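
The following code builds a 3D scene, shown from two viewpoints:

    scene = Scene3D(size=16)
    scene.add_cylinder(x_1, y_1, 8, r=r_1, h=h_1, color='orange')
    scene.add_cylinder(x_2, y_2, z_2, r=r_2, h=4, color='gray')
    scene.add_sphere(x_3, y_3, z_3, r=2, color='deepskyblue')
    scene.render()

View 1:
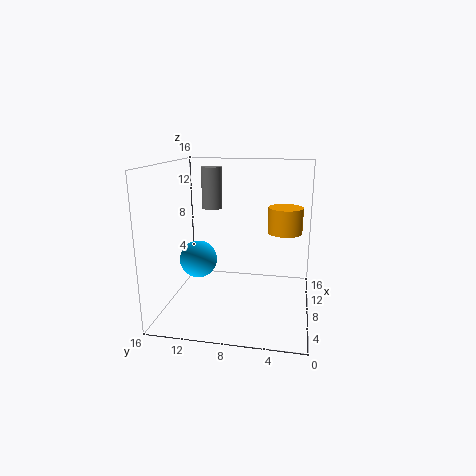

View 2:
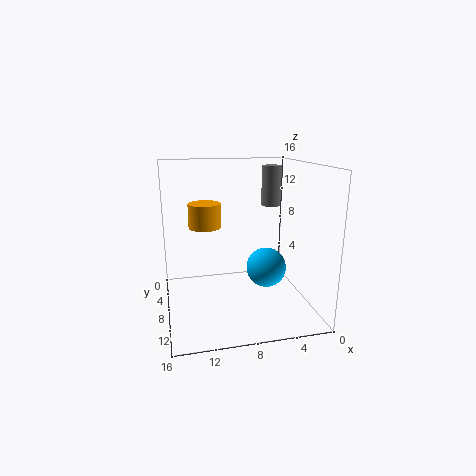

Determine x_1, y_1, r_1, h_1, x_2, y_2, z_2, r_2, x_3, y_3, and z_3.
x_1 = 11
y_1 = 3
r_1 = 2
h_1 = 3
x_2 = 5
y_2 = 10
z_2 = 12
r_2 = 1
x_3 = 6
y_3 = 12
z_3 = 6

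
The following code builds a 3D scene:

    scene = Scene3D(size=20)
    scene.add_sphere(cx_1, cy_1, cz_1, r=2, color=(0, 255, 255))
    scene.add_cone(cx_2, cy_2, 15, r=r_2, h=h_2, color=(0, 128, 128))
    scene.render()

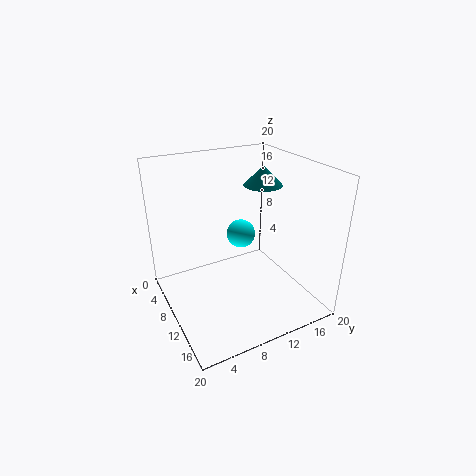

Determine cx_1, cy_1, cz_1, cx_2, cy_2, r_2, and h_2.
cx_1 = 9
cy_1 = 11
cz_1 = 10
cx_2 = 5
cy_2 = 17
r_2 = 3
h_2 = 3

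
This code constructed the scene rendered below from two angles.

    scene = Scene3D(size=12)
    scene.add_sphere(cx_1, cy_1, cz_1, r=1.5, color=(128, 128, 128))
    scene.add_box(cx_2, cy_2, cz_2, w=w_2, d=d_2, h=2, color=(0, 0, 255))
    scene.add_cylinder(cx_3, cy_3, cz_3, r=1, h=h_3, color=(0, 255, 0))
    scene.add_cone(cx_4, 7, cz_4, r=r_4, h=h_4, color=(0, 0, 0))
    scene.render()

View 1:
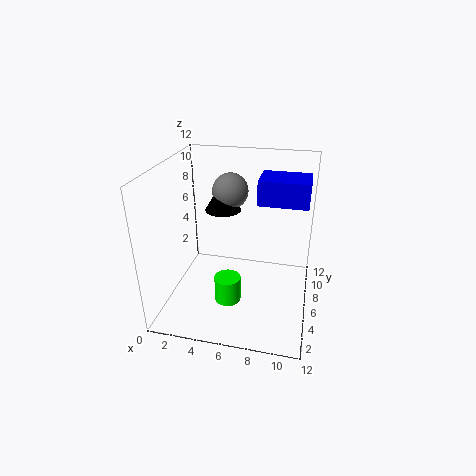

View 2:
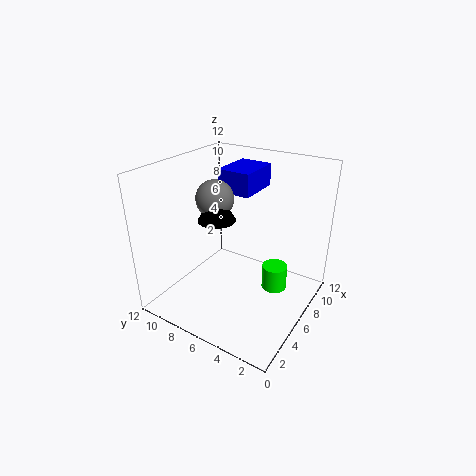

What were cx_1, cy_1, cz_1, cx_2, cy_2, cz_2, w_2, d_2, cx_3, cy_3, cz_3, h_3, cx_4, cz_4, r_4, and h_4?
cx_1 = 5
cy_1 = 7.5
cz_1 = 9.5
cx_2 = 7.5
cy_2 = 6
cz_2 = 9
w_2 = 4
d_2 = 3
cx_3 = 6
cy_3 = 2.5
cz_3 = 2.5
h_3 = 2
cx_4 = 4.5
cz_4 = 8
r_4 = 1.5
h_4 = 2.5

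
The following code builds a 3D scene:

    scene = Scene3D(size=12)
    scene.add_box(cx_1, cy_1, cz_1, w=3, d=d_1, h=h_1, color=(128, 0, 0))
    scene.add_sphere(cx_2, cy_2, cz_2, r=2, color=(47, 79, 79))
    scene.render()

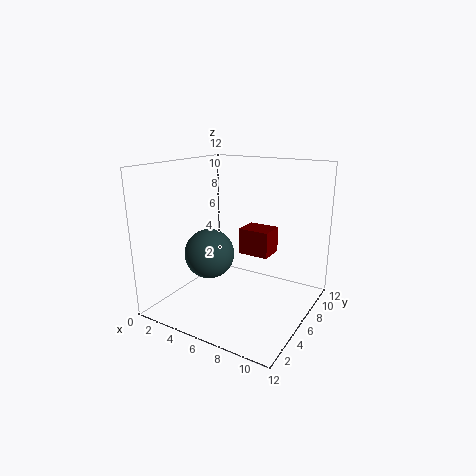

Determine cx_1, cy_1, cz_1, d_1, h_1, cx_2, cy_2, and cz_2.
cx_1 = 4, cy_1 = 9.5, cz_1 = 3, d_1 = 2.5, h_1 = 2.5, cx_2 = 4.5, cy_2 = 4, cz_2 = 5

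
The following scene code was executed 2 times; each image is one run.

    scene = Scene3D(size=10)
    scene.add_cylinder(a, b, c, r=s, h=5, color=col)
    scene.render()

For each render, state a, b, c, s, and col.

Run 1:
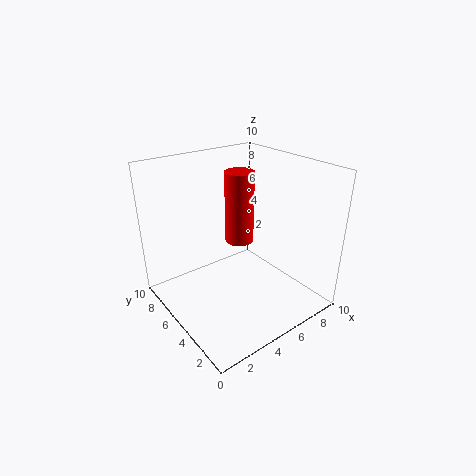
a = 5.5; b = 5.5; c = 4.5; s = 1; col = 'red'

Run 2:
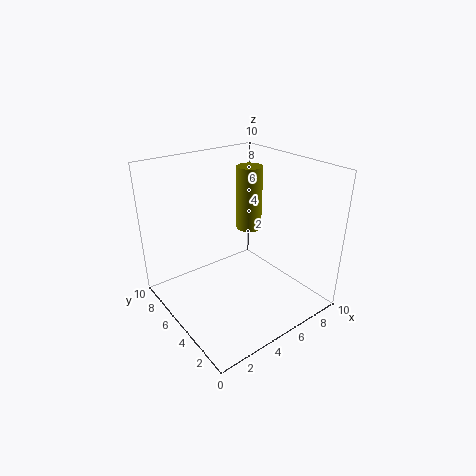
a = 8; b = 7.5; c = 4; s = 1; col = 'olive'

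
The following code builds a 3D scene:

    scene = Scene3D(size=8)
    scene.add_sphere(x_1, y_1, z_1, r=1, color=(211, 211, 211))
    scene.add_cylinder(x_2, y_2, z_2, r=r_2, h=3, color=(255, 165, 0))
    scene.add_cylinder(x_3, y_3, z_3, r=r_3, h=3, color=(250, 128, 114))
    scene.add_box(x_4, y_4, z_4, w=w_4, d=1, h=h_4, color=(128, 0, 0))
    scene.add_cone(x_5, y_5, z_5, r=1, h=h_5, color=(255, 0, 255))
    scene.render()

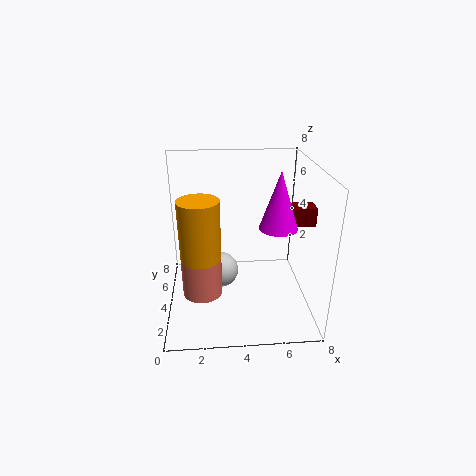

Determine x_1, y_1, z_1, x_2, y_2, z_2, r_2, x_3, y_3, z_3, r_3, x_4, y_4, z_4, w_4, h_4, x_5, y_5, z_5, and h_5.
x_1 = 3
y_1 = 4
z_1 = 2
x_2 = 2
y_2 = 2
z_2 = 4
r_2 = 1
x_3 = 2
y_3 = 2
z_3 = 2
r_3 = 1
x_4 = 6
y_4 = 3
z_4 = 5
w_4 = 2
h_4 = 1
x_5 = 6
y_5 = 3
z_5 = 5
h_5 = 3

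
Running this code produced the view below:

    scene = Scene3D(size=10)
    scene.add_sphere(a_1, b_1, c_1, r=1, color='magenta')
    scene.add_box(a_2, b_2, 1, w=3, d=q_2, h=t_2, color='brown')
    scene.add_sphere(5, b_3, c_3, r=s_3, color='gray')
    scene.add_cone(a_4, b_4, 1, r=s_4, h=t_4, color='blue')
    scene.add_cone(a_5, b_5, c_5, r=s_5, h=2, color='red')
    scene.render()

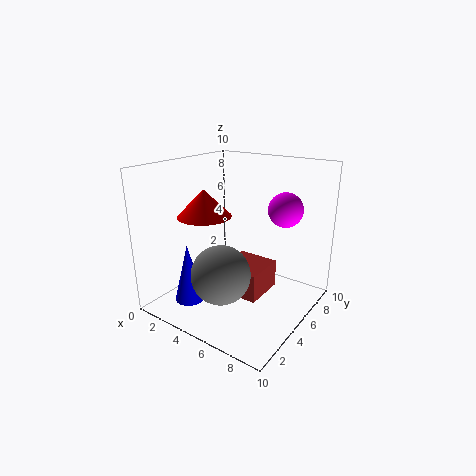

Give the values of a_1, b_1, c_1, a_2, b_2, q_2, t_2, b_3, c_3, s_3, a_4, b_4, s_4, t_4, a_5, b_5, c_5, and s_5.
a_1 = 9, b_1 = 4, c_1 = 8, a_2 = 4, b_2 = 4, q_2 = 3, t_2 = 2, b_3 = 3, c_3 = 3, s_3 = 2, a_4 = 3, b_4 = 2, s_4 = 1, t_4 = 4, a_5 = 2, b_5 = 5, c_5 = 6, s_5 = 2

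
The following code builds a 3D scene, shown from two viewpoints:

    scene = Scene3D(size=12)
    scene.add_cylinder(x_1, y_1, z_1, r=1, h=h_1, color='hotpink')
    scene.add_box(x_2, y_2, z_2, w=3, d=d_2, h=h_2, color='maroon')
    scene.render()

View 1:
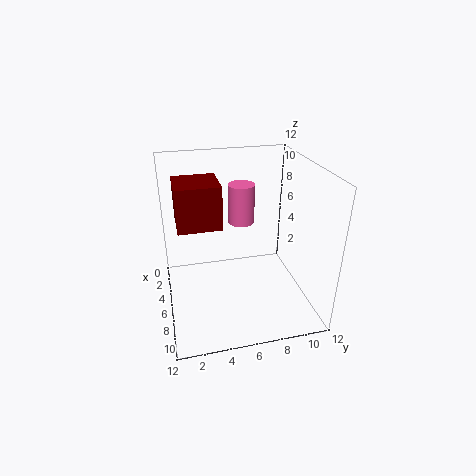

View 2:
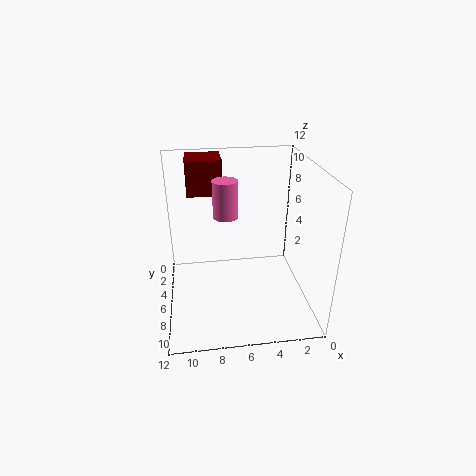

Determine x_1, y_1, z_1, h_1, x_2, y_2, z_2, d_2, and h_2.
x_1 = 7; y_1 = 6; z_1 = 8; h_1 = 3; x_2 = 7; y_2 = 1; z_2 = 9; d_2 = 3; h_2 = 3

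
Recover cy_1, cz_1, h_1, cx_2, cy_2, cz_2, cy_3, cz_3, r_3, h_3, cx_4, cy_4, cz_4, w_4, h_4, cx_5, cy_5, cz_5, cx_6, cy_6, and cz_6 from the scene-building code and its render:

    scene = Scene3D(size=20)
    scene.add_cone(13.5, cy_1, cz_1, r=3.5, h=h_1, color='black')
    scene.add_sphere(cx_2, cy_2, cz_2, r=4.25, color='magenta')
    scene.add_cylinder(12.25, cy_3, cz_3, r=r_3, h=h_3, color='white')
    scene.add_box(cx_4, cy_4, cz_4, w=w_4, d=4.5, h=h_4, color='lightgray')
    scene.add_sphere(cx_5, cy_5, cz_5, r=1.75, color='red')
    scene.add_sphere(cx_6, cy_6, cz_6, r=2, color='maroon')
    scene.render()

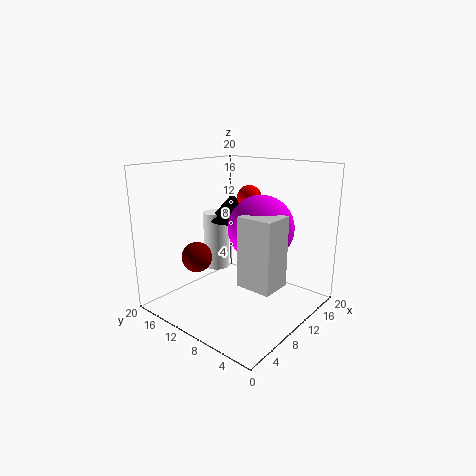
cy_1 = 14
cz_1 = 11.25
h_1 = 4
cx_2 = 9.75
cy_2 = 6
cz_2 = 12.25
cy_3 = 16.25
cz_3 = 3.5
r_3 = 2
h_3 = 8.75
cx_4 = 5
cy_4 = 1.5
cz_4 = 6
w_4 = 4
h_4 = 8.75
cx_5 = 13.75
cy_5 = 11
cz_5 = 15
cx_6 = 4.5
cy_6 = 12.5
cz_6 = 8.25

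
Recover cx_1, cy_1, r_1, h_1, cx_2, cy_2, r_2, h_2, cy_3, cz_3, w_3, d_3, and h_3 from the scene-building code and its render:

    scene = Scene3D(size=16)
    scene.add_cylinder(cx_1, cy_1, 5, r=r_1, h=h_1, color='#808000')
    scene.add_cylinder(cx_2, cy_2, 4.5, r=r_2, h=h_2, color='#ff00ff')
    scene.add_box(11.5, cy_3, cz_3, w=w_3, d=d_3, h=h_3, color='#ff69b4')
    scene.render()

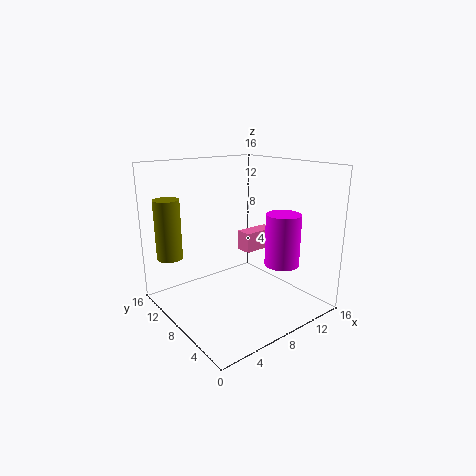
cx_1 = 2.5
cy_1 = 14
r_1 = 1.5
h_1 = 7
cx_2 = 12.5
cy_2 = 5.5
r_2 = 2
h_2 = 6
cy_3 = 10.5
cz_3 = 4.5
w_3 = 4.5
d_3 = 2
h_3 = 2.5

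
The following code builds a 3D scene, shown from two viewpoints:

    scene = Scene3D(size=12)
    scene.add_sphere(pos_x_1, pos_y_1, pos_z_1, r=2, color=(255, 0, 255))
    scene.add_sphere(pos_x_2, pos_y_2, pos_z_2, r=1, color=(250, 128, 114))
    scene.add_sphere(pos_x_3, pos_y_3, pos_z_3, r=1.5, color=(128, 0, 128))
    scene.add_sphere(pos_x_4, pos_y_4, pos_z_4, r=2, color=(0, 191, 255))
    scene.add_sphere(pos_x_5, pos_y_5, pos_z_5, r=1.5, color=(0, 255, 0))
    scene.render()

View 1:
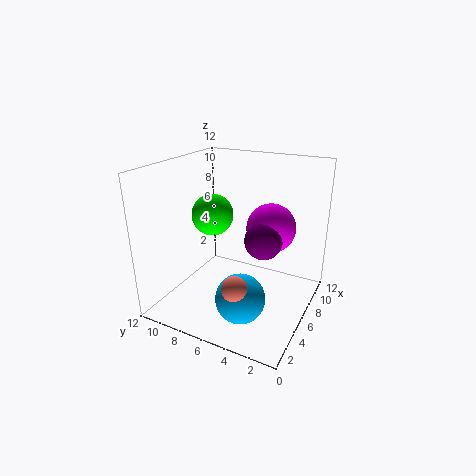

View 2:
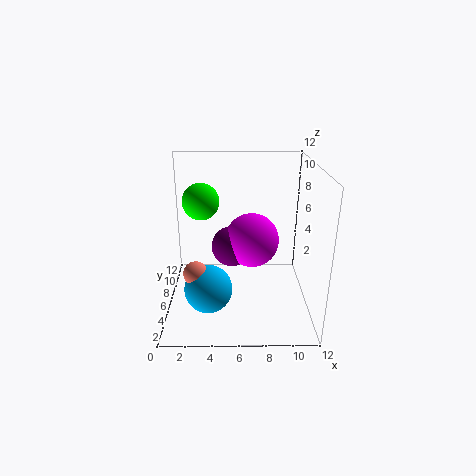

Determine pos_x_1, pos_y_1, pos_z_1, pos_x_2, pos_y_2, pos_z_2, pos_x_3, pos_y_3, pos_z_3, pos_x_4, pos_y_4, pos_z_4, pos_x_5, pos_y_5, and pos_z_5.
pos_x_1 = 7; pos_y_1 = 3.5; pos_z_1 = 7; pos_x_2 = 2.5; pos_y_2 = 4.5; pos_z_2 = 3.5; pos_x_3 = 5.5; pos_y_3 = 3.5; pos_z_3 = 6.5; pos_x_4 = 3.5; pos_y_4 = 4.5; pos_z_4 = 2; pos_x_5 = 3; pos_y_5 = 6.5; pos_z_5 = 9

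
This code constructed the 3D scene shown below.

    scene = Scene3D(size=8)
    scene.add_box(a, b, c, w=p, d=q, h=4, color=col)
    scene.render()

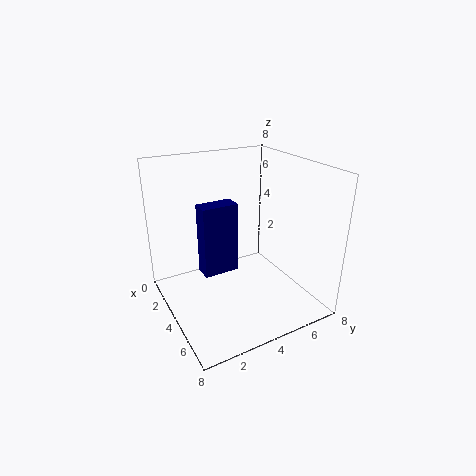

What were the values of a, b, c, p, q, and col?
a = 3
b = 2
c = 2
p = 1
q = 2
col = 'navy'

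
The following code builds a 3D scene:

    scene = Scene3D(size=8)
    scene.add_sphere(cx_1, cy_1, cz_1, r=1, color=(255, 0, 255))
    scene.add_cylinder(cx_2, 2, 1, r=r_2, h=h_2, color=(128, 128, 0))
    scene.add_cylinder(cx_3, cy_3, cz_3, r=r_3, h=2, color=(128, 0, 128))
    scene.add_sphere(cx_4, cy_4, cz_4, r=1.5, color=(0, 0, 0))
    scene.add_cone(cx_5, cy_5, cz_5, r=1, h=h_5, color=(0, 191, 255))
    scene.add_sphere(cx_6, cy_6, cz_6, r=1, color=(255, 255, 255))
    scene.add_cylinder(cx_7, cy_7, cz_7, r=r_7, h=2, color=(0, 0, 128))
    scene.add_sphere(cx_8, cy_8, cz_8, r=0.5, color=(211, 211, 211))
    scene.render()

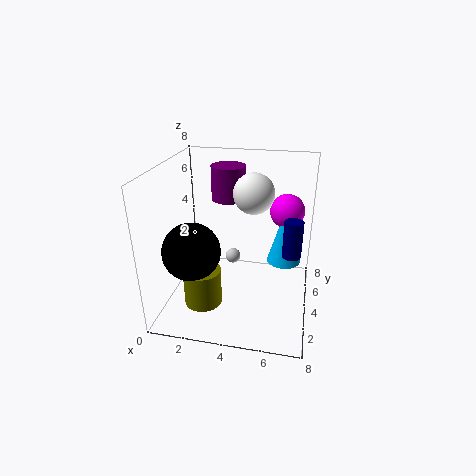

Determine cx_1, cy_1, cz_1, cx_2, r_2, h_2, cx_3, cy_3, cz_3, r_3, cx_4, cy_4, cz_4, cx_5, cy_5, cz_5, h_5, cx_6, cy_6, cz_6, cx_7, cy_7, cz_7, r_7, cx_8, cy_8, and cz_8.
cx_1 = 6.5
cy_1 = 6
cz_1 = 5
cx_2 = 2.5
r_2 = 1
h_2 = 2
cx_3 = 3
cy_3 = 6
cz_3 = 5.5
r_3 = 1
cx_4 = 2
cy_4 = 2
cz_4 = 4
cx_5 = 6.5
cy_5 = 5.5
cz_5 = 2
h_5 = 3.5
cx_6 = 5
cy_6 = 3
cz_6 = 7
cx_7 = 7
cy_7 = 3.5
cz_7 = 3.5
r_7 = 0.5
cx_8 = 3
cy_8 = 7
cz_8 = 1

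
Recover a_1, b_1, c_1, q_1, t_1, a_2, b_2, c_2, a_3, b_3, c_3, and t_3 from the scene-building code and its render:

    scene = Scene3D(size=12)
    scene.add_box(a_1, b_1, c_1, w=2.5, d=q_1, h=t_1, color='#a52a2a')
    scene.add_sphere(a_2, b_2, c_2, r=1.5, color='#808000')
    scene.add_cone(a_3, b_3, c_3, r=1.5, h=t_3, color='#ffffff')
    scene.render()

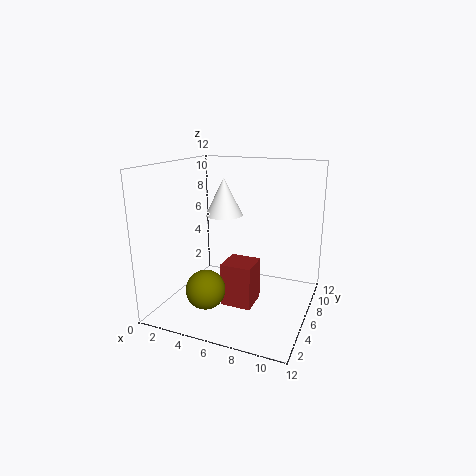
a_1 = 5.5
b_1 = 3.5
c_1 = 1
q_1 = 2.5
t_1 = 3.5
a_2 = 5
b_2 = 2
c_2 = 3
a_3 = 5
b_3 = 5.5
c_3 = 8
t_3 = 3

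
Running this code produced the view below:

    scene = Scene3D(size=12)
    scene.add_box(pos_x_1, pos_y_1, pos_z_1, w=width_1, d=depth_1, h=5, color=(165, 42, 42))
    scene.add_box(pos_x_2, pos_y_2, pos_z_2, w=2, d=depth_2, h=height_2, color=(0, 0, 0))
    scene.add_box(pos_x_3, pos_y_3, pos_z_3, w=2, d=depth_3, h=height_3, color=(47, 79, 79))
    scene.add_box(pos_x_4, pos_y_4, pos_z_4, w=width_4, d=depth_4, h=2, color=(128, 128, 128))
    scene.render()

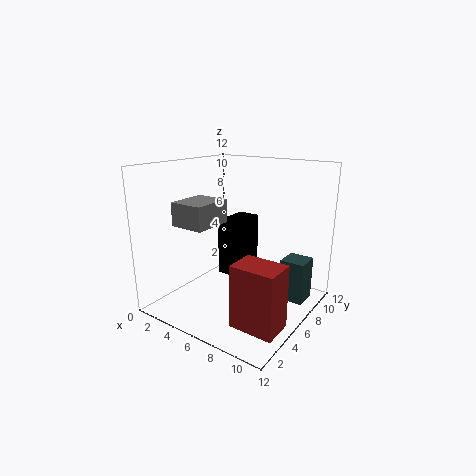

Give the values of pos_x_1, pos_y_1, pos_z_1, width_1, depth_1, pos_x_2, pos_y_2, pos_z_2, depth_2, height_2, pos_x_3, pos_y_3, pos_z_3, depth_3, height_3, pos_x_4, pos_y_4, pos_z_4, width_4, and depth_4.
pos_x_1 = 8; pos_y_1 = 2; pos_z_1 = 0.5; width_1 = 3.5; depth_1 = 2.5; pos_x_2 = 3.5; pos_y_2 = 6.5; pos_z_2 = 2; depth_2 = 3.5; height_2 = 5; pos_x_3 = 9.5; pos_y_3 = 7; pos_z_3 = 1; depth_3 = 2; height_3 = 3.5; pos_x_4 = 1.5; pos_y_4 = 3; pos_z_4 = 7; width_4 = 3; depth_4 = 3.5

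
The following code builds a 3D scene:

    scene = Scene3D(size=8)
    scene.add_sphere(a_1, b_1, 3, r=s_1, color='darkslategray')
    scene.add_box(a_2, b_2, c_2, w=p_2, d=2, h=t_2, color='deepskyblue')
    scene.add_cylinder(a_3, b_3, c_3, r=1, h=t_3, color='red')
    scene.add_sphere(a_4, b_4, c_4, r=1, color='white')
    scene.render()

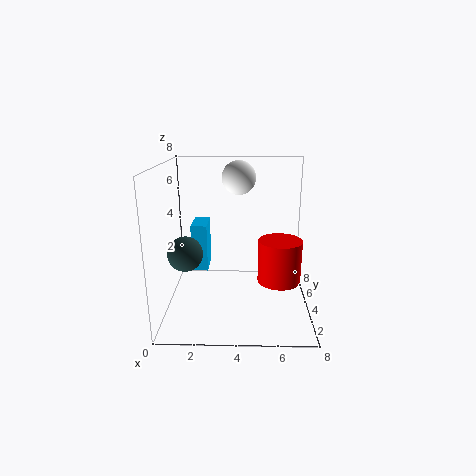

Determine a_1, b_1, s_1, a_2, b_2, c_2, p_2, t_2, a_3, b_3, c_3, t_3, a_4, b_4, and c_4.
a_1 = 1
b_1 = 4
s_1 = 1
a_2 = 1
b_2 = 6
c_2 = 1
p_2 = 1
t_2 = 3
a_3 = 6
b_3 = 1
c_3 = 3
t_3 = 2
a_4 = 4
b_4 = 6
c_4 = 7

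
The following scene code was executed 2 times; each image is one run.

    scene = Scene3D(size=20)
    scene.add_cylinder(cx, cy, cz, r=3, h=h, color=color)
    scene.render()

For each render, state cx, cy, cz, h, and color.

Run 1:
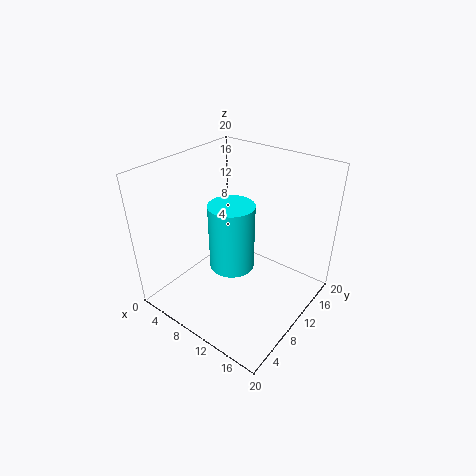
cx = 10.5
cy = 8
cz = 7
h = 9
color = 'cyan'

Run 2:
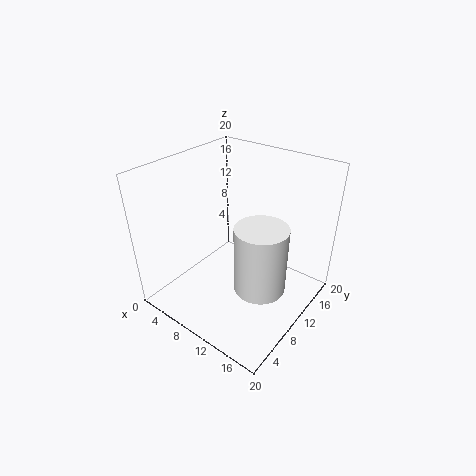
cx = 17
cy = 5
cz = 8.5
h = 8
color = 'white'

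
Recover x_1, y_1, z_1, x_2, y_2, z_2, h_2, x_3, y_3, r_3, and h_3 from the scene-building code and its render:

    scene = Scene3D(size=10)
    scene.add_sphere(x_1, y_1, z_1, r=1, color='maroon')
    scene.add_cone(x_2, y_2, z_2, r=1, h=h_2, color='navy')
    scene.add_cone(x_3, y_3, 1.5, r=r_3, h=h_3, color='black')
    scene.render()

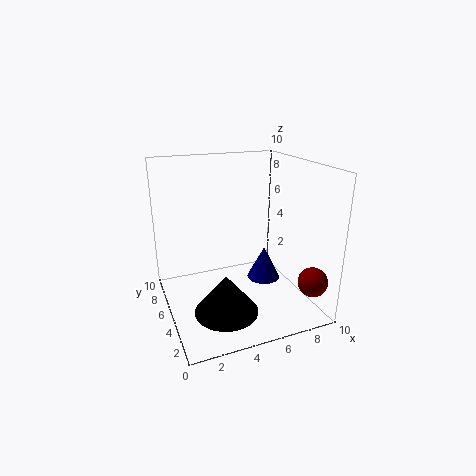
x_1 = 9, y_1 = 1.5, z_1 = 2.5, x_2 = 5.5, y_2 = 2, z_2 = 3.5, h_2 = 2, x_3 = 3, y_3 = 2, r_3 = 2, h_3 = 2.5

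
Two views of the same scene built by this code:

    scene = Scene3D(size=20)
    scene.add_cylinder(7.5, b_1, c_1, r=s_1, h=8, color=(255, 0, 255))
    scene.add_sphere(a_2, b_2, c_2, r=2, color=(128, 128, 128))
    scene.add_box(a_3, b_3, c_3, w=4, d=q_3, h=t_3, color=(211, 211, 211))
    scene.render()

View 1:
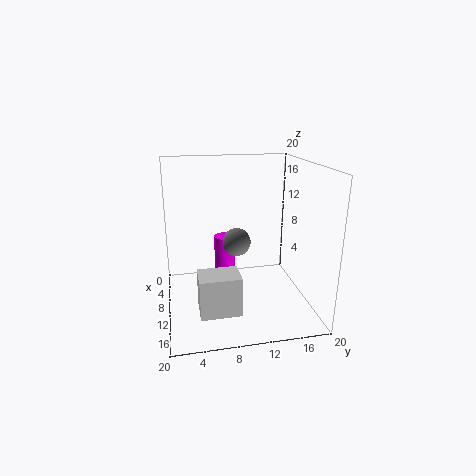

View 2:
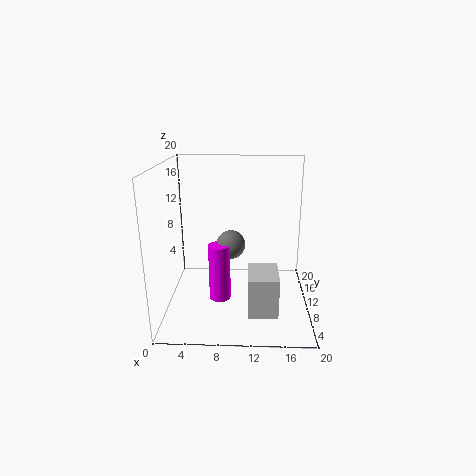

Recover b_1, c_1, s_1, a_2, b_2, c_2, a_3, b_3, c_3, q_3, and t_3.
b_1 = 8.5
c_1 = 1.5
s_1 = 1.5
a_2 = 9
b_2 = 10
c_2 = 9
a_3 = 11.5
b_3 = 4
c_3 = 1
q_3 = 5.5
t_3 = 5.5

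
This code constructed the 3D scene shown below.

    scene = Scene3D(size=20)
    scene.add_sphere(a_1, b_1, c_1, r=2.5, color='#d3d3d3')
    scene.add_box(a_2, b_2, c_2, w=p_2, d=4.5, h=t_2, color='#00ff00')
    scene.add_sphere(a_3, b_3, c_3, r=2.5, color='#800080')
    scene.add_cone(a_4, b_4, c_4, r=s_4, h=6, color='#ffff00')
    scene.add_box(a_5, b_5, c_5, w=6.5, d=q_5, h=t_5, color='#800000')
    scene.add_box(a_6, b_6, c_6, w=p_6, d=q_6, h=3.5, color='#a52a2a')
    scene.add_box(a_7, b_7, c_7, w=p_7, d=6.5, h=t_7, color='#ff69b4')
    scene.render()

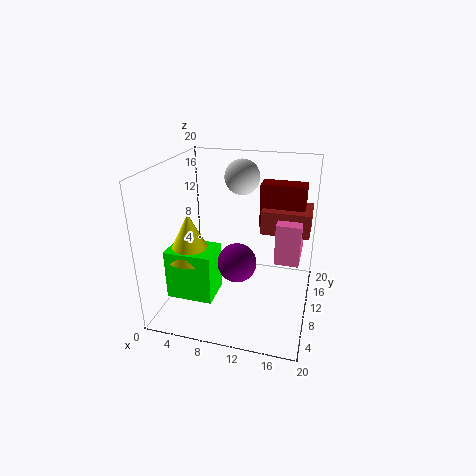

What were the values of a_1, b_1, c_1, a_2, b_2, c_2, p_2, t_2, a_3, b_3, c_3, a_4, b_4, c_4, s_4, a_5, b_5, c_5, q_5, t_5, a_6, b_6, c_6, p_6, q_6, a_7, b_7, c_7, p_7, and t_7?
a_1 = 9.5; b_1 = 14; c_1 = 17.5; a_2 = 2.5; b_2 = 2.5; c_2 = 4; p_2 = 6; t_2 = 6.5; a_3 = 11; b_3 = 6; c_3 = 8.5; a_4 = 5; b_4 = 5; c_4 = 9; s_4 = 3; a_5 = 12; b_5 = 14.5; c_5 = 10; q_5 = 3; t_5 = 6.5; a_6 = 12.5; b_6 = 13; c_6 = 9.5; p_6 = 7; q_6 = 5.5; a_7 = 15; b_7 = 11; c_7 = 6; p_7 = 3.5; t_7 = 6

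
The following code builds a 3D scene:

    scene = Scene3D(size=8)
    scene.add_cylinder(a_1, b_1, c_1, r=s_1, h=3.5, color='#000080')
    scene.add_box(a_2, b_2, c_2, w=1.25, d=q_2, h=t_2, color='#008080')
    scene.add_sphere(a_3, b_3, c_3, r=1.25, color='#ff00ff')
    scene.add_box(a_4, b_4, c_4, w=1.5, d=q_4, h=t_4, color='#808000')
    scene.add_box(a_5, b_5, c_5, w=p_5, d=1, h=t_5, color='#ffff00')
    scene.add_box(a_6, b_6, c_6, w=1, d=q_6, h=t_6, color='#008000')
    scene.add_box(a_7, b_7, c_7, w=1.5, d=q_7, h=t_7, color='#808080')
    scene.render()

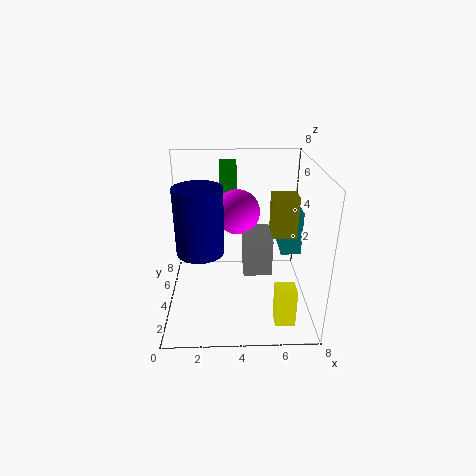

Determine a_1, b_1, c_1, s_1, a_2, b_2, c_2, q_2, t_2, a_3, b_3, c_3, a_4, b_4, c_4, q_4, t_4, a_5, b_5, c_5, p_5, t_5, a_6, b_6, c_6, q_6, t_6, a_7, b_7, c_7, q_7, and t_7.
a_1 = 2; b_1 = 3; c_1 = 3.75; s_1 = 1.25; a_2 = 6.75; b_2 = 5.5; c_2 = 2; q_2 = 2.25; t_2 = 2.75; a_3 = 4; b_3 = 4.75; c_3 = 5.25; a_4 = 6; b_4 = 4.75; c_4 = 3.5; q_4 = 1.25; t_4 = 2.5; a_5 = 5.75; b_5 = 0.5; c_5 = 0.75; p_5 = 1; t_5 = 2; a_6 = 3; b_6 = 5.5; c_6 = 6; q_6 = 2.25; t_6 = 1.5; a_7 = 4.25; b_7 = 2.5; c_7 = 2.5; q_7 = 2.25; t_7 = 2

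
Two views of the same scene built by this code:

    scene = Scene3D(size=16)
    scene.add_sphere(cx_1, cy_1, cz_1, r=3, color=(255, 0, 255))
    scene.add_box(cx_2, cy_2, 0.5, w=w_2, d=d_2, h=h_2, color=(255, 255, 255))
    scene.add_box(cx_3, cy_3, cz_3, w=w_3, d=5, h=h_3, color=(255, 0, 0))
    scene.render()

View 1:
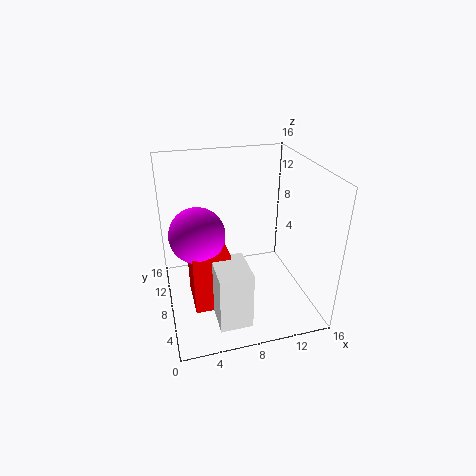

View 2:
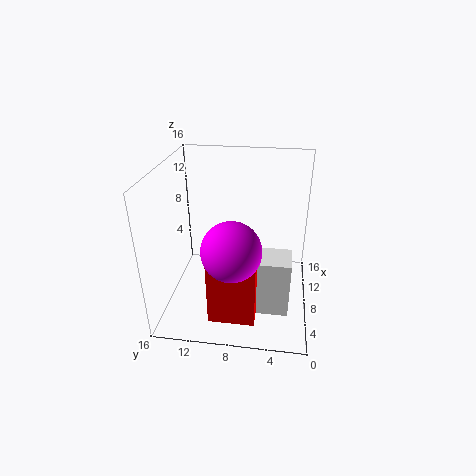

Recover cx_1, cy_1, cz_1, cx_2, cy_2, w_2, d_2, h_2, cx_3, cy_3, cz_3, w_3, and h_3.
cx_1 = 3.5; cy_1 = 8; cz_1 = 9; cx_2 = 4.5; cy_2 = 2; w_2 = 3.5; d_2 = 4.5; h_2 = 6.5; cx_3 = 2.5; cy_3 = 5.5; cz_3 = 0.5; w_3 = 4; h_3 = 7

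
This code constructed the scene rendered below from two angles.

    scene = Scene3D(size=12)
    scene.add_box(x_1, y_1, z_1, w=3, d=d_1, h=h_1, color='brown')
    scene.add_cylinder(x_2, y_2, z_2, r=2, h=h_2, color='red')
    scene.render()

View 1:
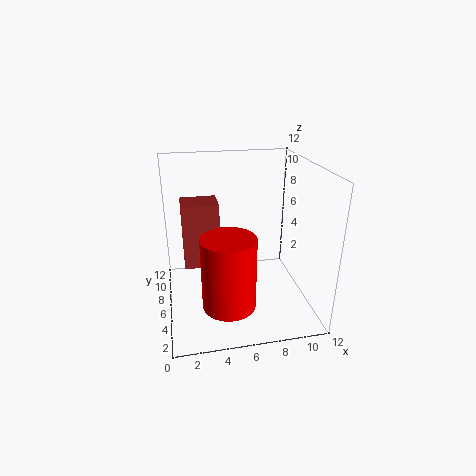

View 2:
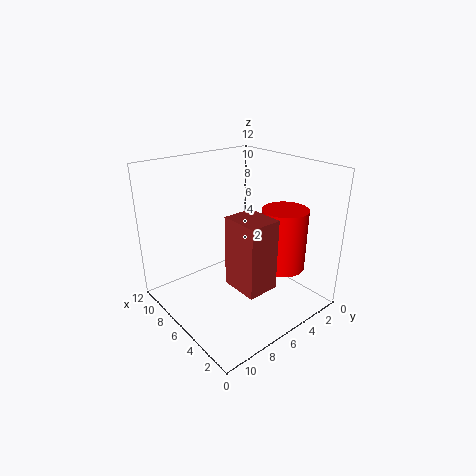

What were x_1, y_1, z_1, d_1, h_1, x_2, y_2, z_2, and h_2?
x_1 = 1.5
y_1 = 6
z_1 = 3.5
d_1 = 2.5
h_1 = 5.5
x_2 = 4.5
y_2 = 2
z_2 = 2.5
h_2 = 5.5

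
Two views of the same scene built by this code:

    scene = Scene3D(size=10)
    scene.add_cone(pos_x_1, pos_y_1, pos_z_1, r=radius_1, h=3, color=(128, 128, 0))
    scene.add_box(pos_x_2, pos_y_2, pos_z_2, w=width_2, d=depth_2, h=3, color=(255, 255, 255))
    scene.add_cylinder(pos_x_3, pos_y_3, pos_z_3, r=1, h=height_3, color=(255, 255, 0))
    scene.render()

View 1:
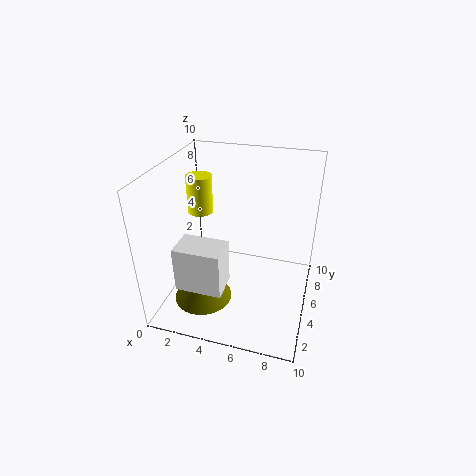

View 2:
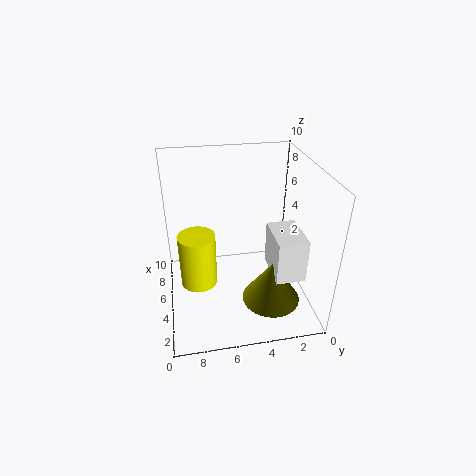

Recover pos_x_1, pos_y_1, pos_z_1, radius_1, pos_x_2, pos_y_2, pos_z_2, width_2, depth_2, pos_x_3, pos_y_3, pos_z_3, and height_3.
pos_x_1 = 3; pos_y_1 = 3; pos_z_1 = 1; radius_1 = 2; pos_x_2 = 2; pos_y_2 = 1; pos_z_2 = 3; width_2 = 3; depth_2 = 2; pos_x_3 = 1; pos_y_3 = 8; pos_z_3 = 5; height_3 = 3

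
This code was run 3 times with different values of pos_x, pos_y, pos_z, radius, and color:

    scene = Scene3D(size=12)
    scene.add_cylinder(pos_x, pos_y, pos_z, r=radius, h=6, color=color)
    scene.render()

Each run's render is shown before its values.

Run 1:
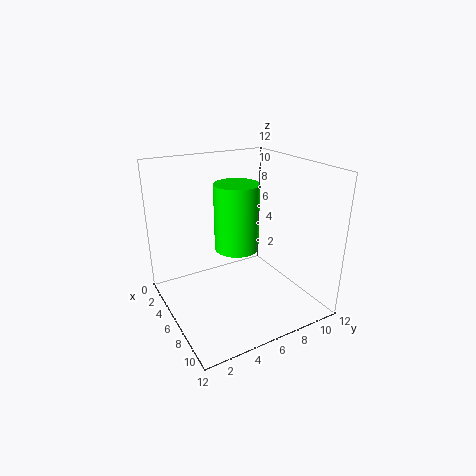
pos_x = 4; pos_y = 7; pos_z = 4; radius = 2; color = 'lime'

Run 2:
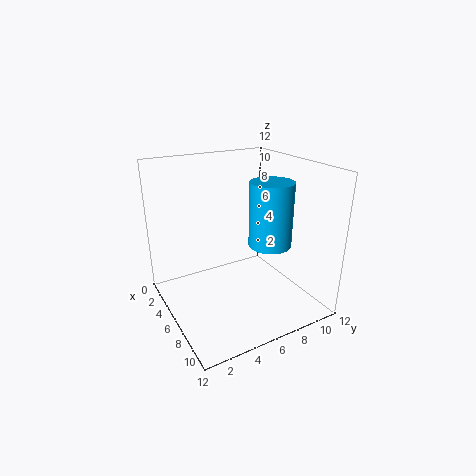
pos_x = 5; pos_y = 10; pos_z = 4; radius = 2; color = 'deepskyblue'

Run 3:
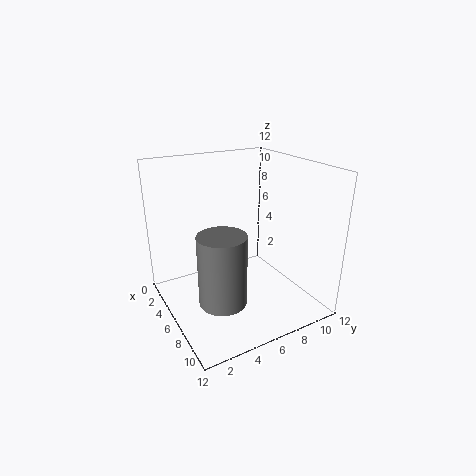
pos_x = 7; pos_y = 4; pos_z = 1; radius = 2; color = 'gray'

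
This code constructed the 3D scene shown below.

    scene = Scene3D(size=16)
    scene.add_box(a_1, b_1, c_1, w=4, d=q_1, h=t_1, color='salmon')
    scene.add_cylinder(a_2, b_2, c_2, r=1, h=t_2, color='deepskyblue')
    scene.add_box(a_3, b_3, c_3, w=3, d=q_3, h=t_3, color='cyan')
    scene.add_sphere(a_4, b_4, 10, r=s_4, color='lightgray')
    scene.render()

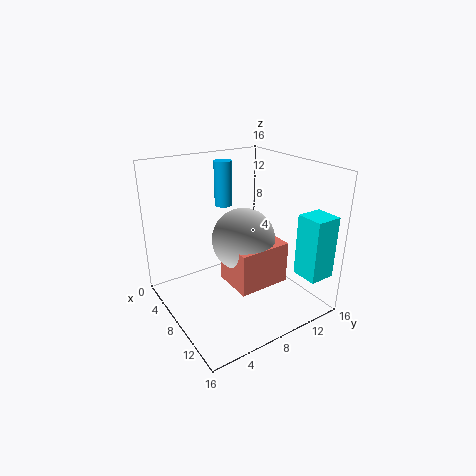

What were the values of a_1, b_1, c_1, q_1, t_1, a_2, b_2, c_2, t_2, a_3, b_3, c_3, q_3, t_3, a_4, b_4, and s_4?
a_1 = 11
b_1 = 4
c_1 = 6
q_1 = 5
t_1 = 4
a_2 = 5
b_2 = 8
c_2 = 11
t_2 = 5
a_3 = 12
b_3 = 13
c_3 = 4
q_3 = 3
t_3 = 7
a_4 = 12
b_4 = 6
s_4 = 3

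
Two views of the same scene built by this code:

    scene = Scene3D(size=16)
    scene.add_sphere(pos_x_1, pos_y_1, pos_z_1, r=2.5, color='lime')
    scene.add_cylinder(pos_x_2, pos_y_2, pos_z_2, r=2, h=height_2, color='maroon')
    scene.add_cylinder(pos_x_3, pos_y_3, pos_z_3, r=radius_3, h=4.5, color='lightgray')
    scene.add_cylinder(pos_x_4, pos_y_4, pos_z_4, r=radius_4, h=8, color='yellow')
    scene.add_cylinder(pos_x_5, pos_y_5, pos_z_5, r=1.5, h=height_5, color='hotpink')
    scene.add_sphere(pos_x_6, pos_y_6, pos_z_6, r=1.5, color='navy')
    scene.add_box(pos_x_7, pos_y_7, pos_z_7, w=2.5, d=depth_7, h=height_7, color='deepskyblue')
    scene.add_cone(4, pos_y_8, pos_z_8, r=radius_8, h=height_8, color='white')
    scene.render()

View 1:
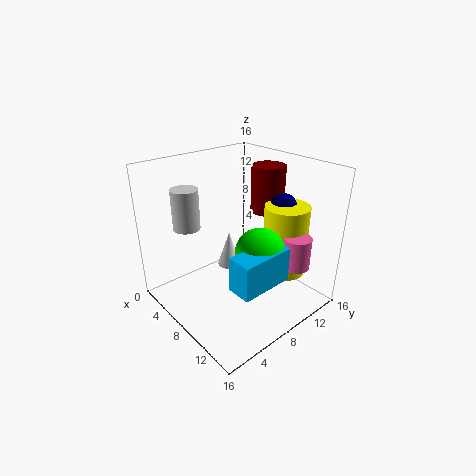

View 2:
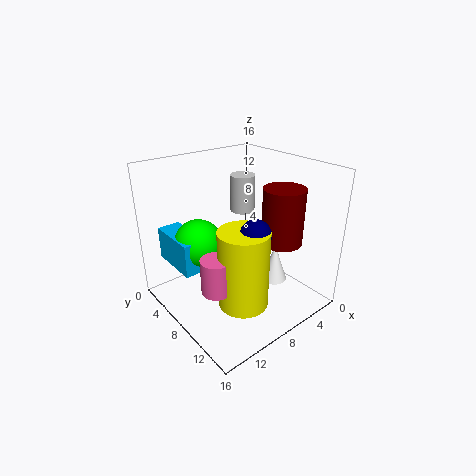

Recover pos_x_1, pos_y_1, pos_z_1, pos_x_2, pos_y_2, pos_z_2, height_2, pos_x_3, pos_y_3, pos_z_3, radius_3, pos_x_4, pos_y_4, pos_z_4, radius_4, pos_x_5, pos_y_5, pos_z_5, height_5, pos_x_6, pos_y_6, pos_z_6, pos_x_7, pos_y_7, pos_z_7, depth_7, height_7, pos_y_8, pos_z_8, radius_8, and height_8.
pos_x_1 = 12.5, pos_y_1 = 7, pos_z_1 = 8.5, pos_x_2 = 7, pos_y_2 = 13.5, pos_z_2 = 9.5, height_2 = 5.5, pos_x_3 = 4, pos_y_3 = 4, pos_z_3 = 9, radius_3 = 1.5, pos_x_4 = 11, pos_y_4 = 12.5, pos_z_4 = 3.5, radius_4 = 2.5, pos_x_5 = 13.5, pos_y_5 = 11.5, pos_z_5 = 5.5, height_5 = 3.5, pos_x_6 = 10, pos_y_6 = 13, pos_z_6 = 11, pos_x_7 = 12.5, pos_y_7 = 3, pos_z_7 = 6, depth_7 = 5.5, height_7 = 3.5, pos_y_8 = 10, pos_z_8 = 2, radius_8 = 1.5, height_8 = 4.5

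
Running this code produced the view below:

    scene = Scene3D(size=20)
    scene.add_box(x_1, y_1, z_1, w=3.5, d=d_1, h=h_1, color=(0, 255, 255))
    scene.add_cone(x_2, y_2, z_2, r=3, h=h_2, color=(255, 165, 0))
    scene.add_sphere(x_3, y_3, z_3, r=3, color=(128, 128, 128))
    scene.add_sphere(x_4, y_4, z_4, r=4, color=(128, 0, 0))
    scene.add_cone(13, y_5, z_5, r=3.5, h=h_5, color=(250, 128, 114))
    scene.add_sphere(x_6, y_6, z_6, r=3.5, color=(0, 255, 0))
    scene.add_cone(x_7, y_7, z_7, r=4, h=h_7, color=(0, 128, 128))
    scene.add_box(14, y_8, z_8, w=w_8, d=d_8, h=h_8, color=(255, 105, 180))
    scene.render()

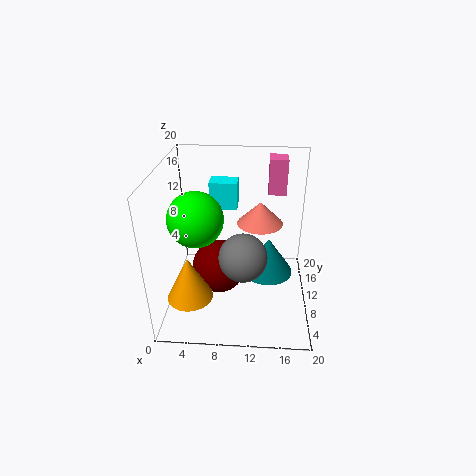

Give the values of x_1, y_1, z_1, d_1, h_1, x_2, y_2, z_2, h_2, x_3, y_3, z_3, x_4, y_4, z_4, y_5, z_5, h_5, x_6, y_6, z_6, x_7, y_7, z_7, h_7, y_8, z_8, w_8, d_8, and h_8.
x_1 = 6.5
y_1 = 8.5
z_1 = 15
d_1 = 2.5
h_1 = 3.5
x_2 = 4
y_2 = 4.5
z_2 = 4
h_2 = 6
x_3 = 11
y_3 = 4.5
z_3 = 10.5
x_4 = 7
y_4 = 11.5
z_4 = 4
y_5 = 15.5
z_5 = 9.5
h_5 = 3.5
x_6 = 5
y_6 = 6.5
z_6 = 14.5
x_7 = 14.5
y_7 = 15
z_7 = 1
h_7 = 6
y_8 = 13.5
z_8 = 15
w_8 = 2.5
d_8 = 3
h_8 = 5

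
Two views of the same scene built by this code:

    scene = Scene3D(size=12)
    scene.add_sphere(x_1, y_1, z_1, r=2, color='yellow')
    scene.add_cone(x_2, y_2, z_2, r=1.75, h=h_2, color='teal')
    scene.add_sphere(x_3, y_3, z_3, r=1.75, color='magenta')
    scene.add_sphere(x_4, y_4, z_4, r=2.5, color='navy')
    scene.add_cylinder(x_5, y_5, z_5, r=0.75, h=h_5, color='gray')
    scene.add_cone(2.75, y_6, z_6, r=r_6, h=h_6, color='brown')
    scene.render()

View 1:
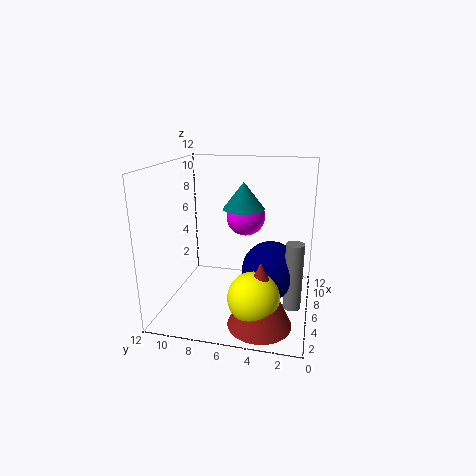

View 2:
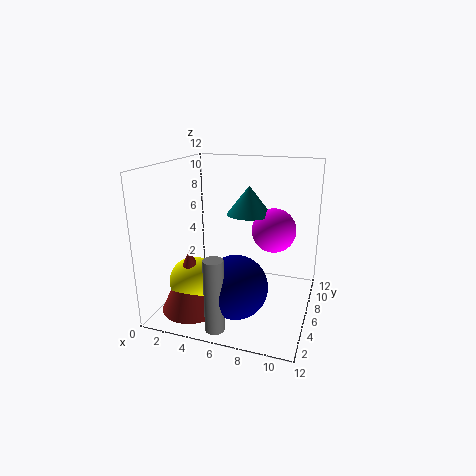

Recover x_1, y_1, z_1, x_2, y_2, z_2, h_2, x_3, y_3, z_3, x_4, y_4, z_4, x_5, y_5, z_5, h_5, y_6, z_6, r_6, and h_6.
x_1 = 2.75; y_1 = 4; z_1 = 2.5; x_2 = 7; y_2 = 5.75; z_2 = 8.25; h_2 = 2.25; x_3 = 9; y_3 = 6; z_3 = 7; x_4 = 6.75; y_4 = 3.25; z_4 = 3; x_5 = 5.75; y_5 = 1.25; z_5 = 0.25; h_5 = 5.75; y_6 = 3.5; z_6 = 0.25; r_6 = 2.5; h_6 = 5.25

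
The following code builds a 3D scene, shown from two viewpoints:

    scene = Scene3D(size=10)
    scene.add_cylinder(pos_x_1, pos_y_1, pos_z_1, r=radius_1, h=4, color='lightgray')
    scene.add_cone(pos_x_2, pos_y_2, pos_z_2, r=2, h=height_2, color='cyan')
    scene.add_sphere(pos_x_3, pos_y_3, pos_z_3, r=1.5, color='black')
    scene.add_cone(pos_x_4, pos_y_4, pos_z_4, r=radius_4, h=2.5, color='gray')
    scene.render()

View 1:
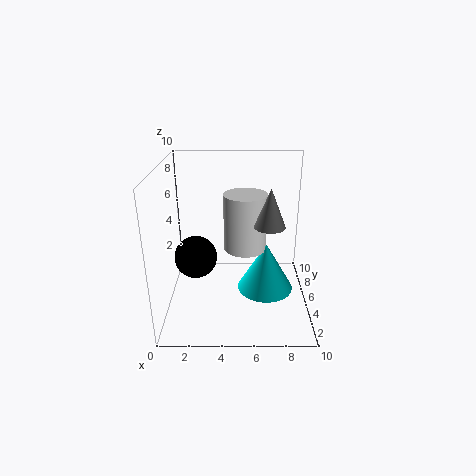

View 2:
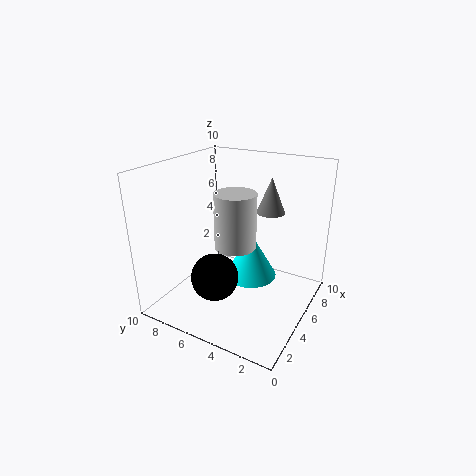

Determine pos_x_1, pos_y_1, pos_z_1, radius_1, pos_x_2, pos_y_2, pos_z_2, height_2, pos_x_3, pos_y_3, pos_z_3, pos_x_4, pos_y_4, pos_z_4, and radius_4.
pos_x_1 = 5.5; pos_y_1 = 5.5; pos_z_1 = 4; radius_1 = 1.5; pos_x_2 = 7; pos_y_2 = 5; pos_z_2 = 1; height_2 = 3.5; pos_x_3 = 2; pos_y_3 = 5; pos_z_3 = 3.5; pos_x_4 = 7; pos_y_4 = 3.5; pos_z_4 = 6.5; radius_4 = 1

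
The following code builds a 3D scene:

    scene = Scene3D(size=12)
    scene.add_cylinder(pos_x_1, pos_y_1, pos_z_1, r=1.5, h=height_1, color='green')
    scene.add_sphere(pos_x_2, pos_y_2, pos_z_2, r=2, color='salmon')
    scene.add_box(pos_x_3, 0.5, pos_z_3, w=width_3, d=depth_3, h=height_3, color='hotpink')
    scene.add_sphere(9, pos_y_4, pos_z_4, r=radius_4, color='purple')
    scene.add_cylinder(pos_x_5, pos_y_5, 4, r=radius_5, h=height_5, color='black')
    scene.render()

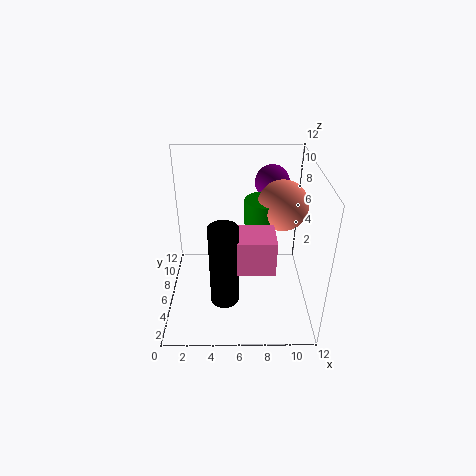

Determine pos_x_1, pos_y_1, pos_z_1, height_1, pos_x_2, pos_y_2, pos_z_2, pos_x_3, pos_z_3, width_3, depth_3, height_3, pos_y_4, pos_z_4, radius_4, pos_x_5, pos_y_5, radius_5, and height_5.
pos_x_1 = 8; pos_y_1 = 6; pos_z_1 = 7.5; height_1 = 2; pos_x_2 = 9.5; pos_y_2 = 6; pos_z_2 = 9; pos_x_3 = 5.5; pos_z_3 = 6.5; width_3 = 3; depth_3 = 2.5; height_3 = 2.5; pos_y_4 = 9.5; pos_z_4 = 9.5; radius_4 = 1.5; pos_x_5 = 5; pos_y_5 = 1; radius_5 = 1; height_5 = 6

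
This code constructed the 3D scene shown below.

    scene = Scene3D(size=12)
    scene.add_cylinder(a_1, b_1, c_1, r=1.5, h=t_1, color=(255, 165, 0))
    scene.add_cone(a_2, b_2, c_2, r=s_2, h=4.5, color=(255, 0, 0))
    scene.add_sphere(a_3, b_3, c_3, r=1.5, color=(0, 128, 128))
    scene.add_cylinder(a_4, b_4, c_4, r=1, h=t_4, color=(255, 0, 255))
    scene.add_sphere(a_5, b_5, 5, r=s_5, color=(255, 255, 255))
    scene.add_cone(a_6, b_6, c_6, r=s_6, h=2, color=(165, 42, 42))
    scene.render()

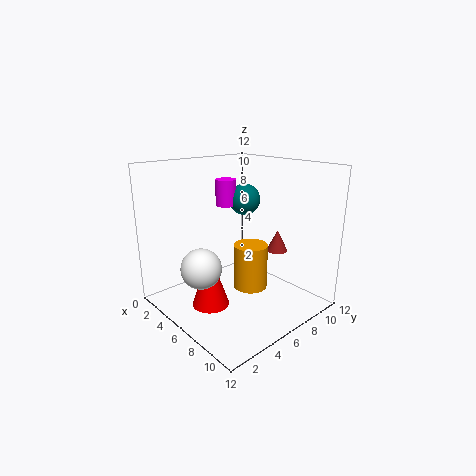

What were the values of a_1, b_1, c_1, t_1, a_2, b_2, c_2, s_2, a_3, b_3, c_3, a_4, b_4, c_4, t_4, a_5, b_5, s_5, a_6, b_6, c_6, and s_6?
a_1 = 6, b_1 = 7.5, c_1 = 1, t_1 = 4, a_2 = 6, b_2 = 3, c_2 = 1, s_2 = 1.5, a_3 = 2.5, b_3 = 10, c_3 = 8, a_4 = 1.5, b_4 = 8.5, c_4 = 7.5, t_4 = 2.5, a_5 = 7, b_5 = 1.5, s_5 = 1.5, a_6 = 6, b_6 = 11, c_6 = 3.5, s_6 = 1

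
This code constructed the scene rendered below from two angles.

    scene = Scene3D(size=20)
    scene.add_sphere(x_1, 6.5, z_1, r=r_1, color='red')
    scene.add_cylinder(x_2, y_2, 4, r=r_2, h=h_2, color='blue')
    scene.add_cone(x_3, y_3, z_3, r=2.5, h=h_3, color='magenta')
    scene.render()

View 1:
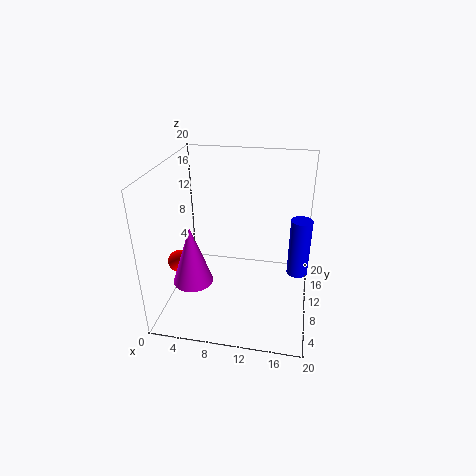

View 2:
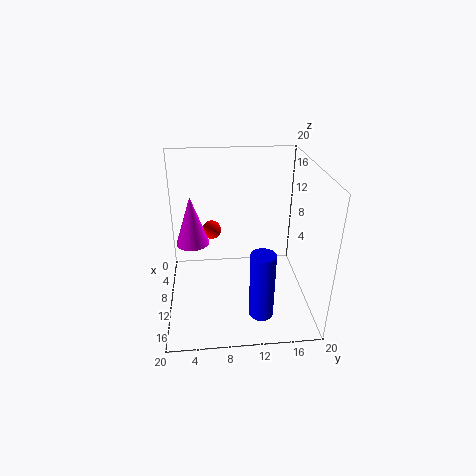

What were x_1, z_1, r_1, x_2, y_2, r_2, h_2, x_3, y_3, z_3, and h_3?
x_1 = 2.5; z_1 = 7.5; r_1 = 1.5; x_2 = 18.5; y_2 = 12; r_2 = 1.5; h_2 = 8.5; x_3 = 5.5; y_3 = 3.5; z_3 = 7; h_3 = 7.5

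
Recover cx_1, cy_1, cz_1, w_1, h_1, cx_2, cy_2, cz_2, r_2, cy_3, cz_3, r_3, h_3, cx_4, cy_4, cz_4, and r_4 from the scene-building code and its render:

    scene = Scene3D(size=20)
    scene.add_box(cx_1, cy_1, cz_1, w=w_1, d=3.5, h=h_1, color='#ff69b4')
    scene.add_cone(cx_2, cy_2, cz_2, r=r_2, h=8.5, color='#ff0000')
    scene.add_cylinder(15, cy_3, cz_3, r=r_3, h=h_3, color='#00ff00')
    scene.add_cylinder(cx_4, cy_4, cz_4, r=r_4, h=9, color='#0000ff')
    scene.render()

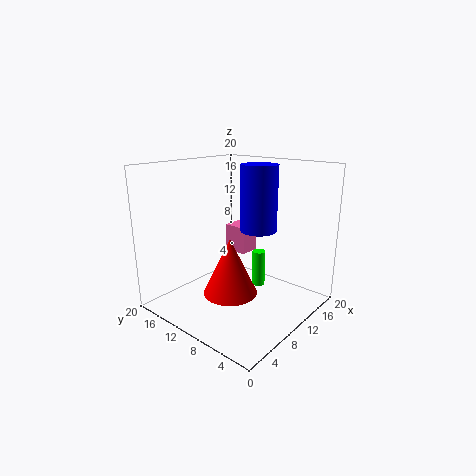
cx_1 = 12.5
cy_1 = 11
cz_1 = 6.5
w_1 = 3
h_1 = 4
cx_2 = 10
cy_2 = 11.5
cz_2 = 1
r_2 = 4
cy_3 = 10
cz_3 = 1
r_3 = 1
h_3 = 5.5
cx_4 = 12
cy_4 = 8
cz_4 = 11
r_4 = 2.5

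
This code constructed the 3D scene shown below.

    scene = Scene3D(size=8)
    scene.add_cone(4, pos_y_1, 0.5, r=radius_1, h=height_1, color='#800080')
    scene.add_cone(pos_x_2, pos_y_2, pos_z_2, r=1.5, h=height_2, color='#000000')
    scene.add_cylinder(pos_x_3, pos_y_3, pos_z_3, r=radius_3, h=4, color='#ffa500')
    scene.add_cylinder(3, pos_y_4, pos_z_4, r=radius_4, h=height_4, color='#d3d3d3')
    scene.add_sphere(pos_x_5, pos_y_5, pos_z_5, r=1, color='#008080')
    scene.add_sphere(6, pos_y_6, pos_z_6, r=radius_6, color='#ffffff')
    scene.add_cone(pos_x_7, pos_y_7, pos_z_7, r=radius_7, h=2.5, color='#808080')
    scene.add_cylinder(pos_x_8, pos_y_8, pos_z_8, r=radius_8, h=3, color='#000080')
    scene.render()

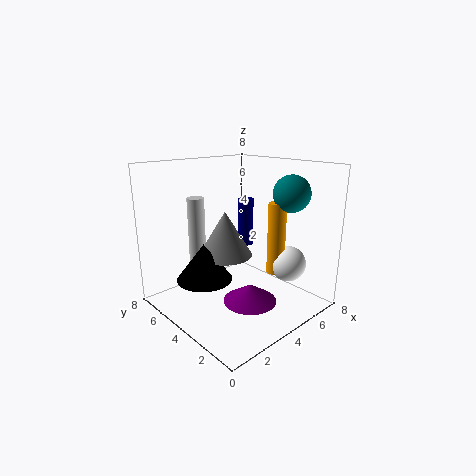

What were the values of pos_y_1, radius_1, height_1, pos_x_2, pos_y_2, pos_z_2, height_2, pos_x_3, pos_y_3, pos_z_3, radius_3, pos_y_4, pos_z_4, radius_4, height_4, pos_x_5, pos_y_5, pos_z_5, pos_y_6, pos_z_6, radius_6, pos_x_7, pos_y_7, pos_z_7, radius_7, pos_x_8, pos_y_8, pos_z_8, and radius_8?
pos_y_1 = 3, radius_1 = 1.5, height_1 = 1, pos_x_2 = 2, pos_y_2 = 4.5, pos_z_2 = 2, height_2 = 2, pos_x_3 = 5.5, pos_y_3 = 2.5, pos_z_3 = 2, radius_3 = 0.5, pos_y_4 = 6.5, pos_z_4 = 2, radius_4 = 0.5, height_4 = 4, pos_x_5 = 6, pos_y_5 = 2, pos_z_5 = 6.5, pos_y_6 = 2, pos_z_6 = 2.5, radius_6 = 1, pos_x_7 = 3.5, pos_y_7 = 4.5, pos_z_7 = 3, radius_7 = 1.5, pos_x_8 = 6.5, pos_y_8 = 6, pos_z_8 = 2.5, radius_8 = 0.5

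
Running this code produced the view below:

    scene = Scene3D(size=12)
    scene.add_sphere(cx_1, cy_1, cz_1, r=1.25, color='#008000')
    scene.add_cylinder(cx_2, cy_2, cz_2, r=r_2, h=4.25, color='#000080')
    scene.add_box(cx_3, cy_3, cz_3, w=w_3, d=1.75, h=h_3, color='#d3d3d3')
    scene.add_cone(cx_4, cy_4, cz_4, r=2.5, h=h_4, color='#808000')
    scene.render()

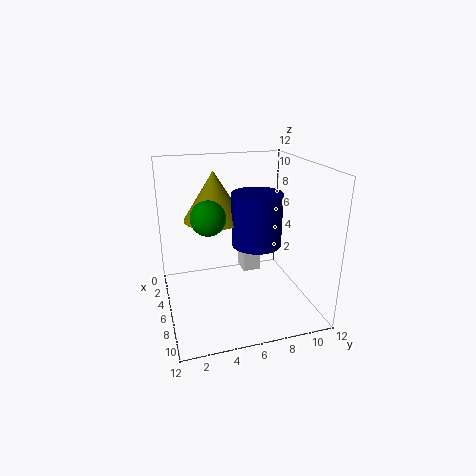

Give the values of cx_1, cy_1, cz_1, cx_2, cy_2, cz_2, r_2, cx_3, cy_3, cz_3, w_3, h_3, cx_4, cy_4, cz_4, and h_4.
cx_1 = 8.75
cy_1 = 3
cz_1 = 9
cx_2 = 7
cy_2 = 7.25
cz_2 = 5.75
r_2 = 2
cx_3 = 0.25
cy_3 = 7.75
cz_3 = 0.5
w_3 = 2
h_3 = 2.25
cx_4 = 5
cy_4 = 4.25
cz_4 = 7.5
h_4 = 4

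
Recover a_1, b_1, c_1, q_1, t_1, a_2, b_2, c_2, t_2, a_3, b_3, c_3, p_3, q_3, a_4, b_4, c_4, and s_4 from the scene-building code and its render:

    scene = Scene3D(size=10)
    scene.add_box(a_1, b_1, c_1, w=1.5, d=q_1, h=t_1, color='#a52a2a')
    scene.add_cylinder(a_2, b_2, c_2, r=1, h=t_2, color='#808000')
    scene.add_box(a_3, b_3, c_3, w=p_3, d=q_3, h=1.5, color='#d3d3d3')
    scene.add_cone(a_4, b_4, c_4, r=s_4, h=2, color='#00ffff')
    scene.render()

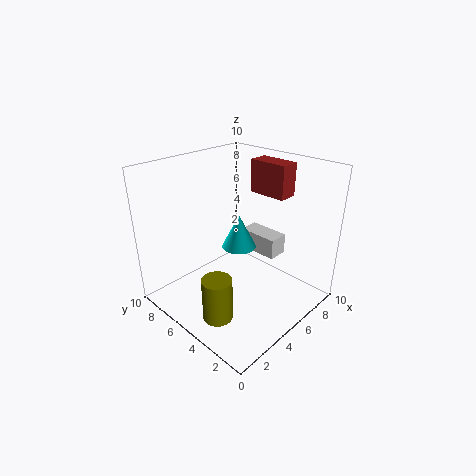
a_1 = 8.5; b_1 = 4; c_1 = 7; q_1 = 3; t_1 = 2.5; a_2 = 2; b_2 = 4; c_2 = 0.5; t_2 = 3; a_3 = 7; b_3 = 3.5; c_3 = 3; p_3 = 1.5; q_3 = 3; a_4 = 3; b_4 = 3; c_4 = 6; s_4 = 1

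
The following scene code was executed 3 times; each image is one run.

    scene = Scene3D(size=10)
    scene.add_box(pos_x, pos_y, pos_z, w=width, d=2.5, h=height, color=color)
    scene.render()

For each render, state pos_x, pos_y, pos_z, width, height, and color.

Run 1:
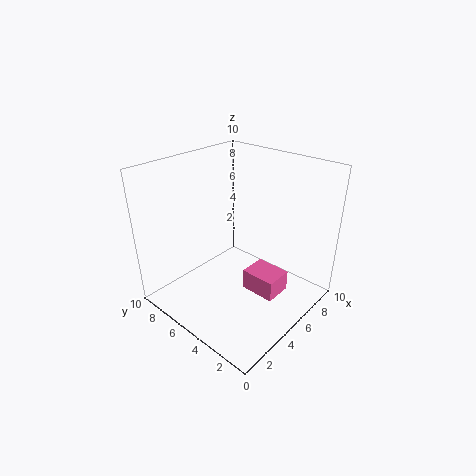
pos_x = 5, pos_y = 2, pos_z = 1, width = 2, height = 1.5, color = 'hotpink'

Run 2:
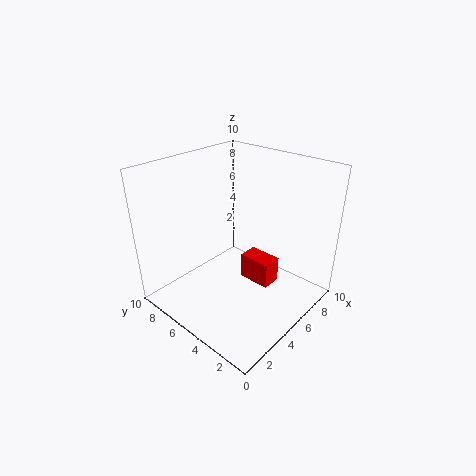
pos_x = 6.5, pos_y = 3.5, pos_z = 0.5, width = 1.5, height = 2, color = 'red'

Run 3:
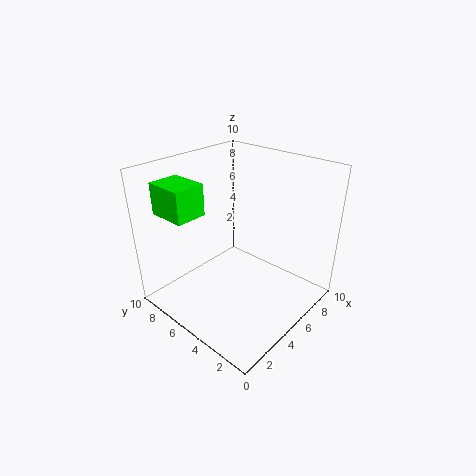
pos_x = 0.5, pos_y = 5.5, pos_z = 7.5, width = 2, height = 2, color = 'lime'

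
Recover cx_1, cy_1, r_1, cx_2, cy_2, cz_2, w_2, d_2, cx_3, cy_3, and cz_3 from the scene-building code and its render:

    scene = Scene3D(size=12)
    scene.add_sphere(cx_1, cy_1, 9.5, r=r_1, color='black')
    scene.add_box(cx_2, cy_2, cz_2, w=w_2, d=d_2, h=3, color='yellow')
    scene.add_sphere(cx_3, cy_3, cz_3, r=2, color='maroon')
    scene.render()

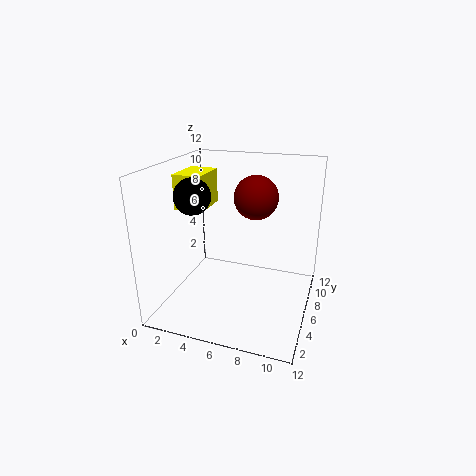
cx_1 = 2.5
cy_1 = 5
r_1 = 1.5
cx_2 = 0.5
cy_2 = 5.5
cz_2 = 8
w_2 = 2.5
d_2 = 3.5
cx_3 = 6.5
cy_3 = 9.5
cz_3 = 8.5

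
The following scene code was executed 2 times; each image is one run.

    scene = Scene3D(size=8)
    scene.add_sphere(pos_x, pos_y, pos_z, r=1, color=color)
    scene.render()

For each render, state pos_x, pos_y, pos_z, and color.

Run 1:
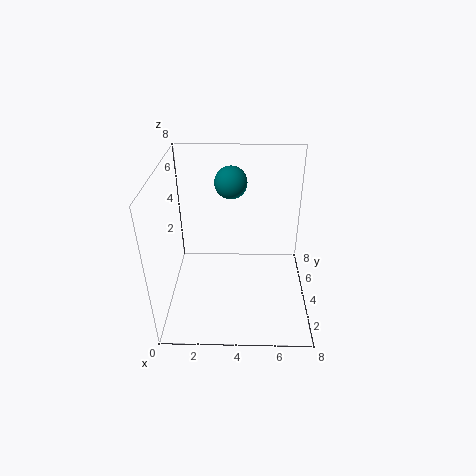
pos_x = 3.5; pos_y = 7; pos_z = 6; color = 'teal'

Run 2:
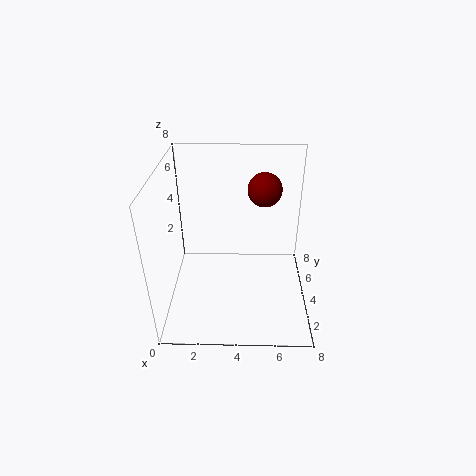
pos_x = 5.5; pos_y = 6; pos_z = 6; color = 'maroon'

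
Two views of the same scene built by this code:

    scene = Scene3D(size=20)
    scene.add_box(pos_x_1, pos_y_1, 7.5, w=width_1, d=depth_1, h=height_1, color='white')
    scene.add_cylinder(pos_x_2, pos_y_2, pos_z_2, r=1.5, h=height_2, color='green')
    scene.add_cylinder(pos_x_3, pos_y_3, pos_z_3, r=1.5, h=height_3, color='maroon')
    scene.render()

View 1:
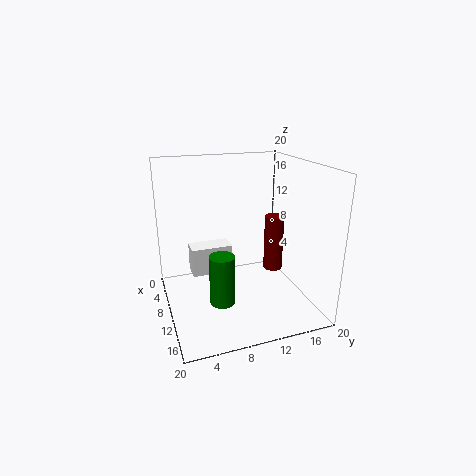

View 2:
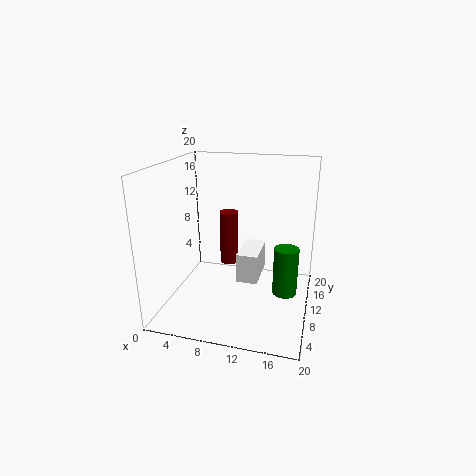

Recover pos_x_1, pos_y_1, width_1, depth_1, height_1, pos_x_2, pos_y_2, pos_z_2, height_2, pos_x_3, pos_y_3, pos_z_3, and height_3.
pos_x_1 = 11.75, pos_y_1 = 2.75, width_1 = 2.5, depth_1 = 5, height_1 = 3.5, pos_x_2 = 17.25, pos_y_2 = 5.5, pos_z_2 = 5.25, height_2 = 6, pos_x_3 = 6.5, pos_y_3 = 17.25, pos_z_3 = 2.5, height_3 = 8.75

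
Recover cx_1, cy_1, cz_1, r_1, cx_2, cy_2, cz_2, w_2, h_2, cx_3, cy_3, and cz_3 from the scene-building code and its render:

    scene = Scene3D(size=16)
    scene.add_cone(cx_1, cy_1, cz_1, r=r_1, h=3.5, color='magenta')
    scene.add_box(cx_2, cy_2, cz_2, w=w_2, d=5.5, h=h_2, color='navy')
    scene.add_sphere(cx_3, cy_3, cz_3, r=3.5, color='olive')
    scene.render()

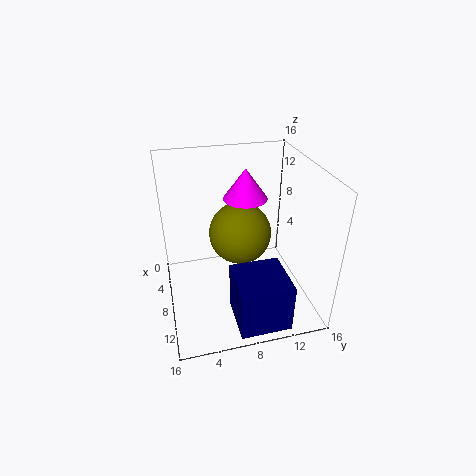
cx_1 = 5.5, cy_1 = 9.5, cz_1 = 11.5, r_1 = 2.5, cx_2 = 10, cy_2 = 6.5, cz_2 = 0.5, w_2 = 5.5, h_2 = 5.5, cx_3 = 7, cy_3 = 8.5, cz_3 = 8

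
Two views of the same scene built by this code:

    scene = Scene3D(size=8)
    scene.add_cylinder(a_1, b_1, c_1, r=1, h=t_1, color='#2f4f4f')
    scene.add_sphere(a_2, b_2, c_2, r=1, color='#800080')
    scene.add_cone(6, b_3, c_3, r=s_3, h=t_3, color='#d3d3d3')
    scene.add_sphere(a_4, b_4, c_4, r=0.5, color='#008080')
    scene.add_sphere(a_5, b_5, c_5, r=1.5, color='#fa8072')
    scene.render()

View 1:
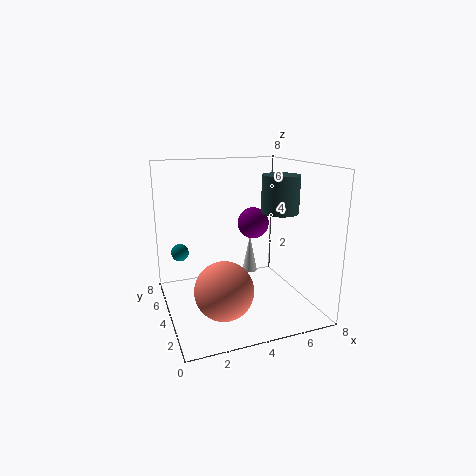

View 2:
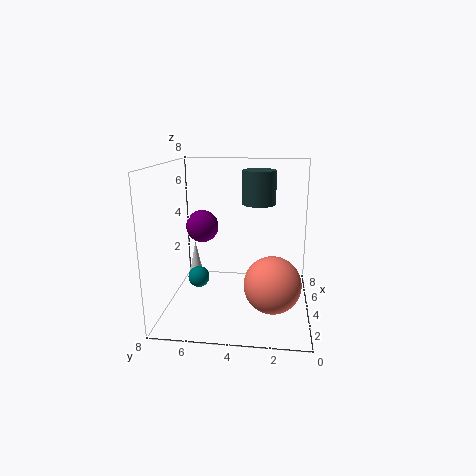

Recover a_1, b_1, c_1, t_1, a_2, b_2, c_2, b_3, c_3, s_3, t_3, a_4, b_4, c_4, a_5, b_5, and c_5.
a_1 = 6
b_1 = 3
c_1 = 5.5
t_1 = 2
a_2 = 6
b_2 = 6.5
c_2 = 4
b_3 = 7
c_3 = 0.5
s_3 = 0.5
t_3 = 2.5
a_4 = 1
b_4 = 5.5
c_4 = 3
a_5 = 2.5
b_5 = 2
c_5 = 2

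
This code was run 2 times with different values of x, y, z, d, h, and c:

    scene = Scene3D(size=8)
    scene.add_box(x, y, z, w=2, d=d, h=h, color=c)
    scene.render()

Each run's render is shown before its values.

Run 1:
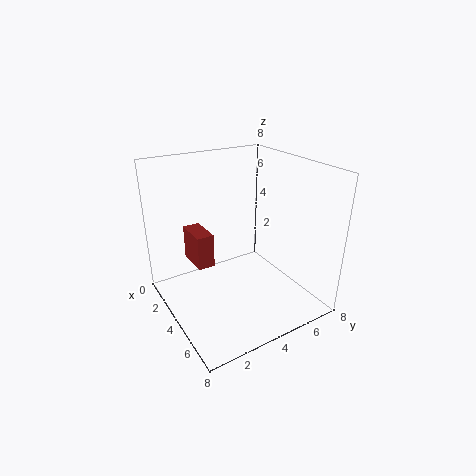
x = 1, y = 2, z = 2, d = 1, h = 2, c = 'brown'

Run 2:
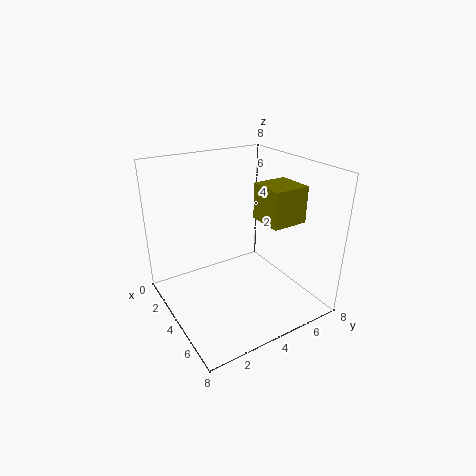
x = 4, y = 5, z = 5, d = 2, h = 2, c = 'olive'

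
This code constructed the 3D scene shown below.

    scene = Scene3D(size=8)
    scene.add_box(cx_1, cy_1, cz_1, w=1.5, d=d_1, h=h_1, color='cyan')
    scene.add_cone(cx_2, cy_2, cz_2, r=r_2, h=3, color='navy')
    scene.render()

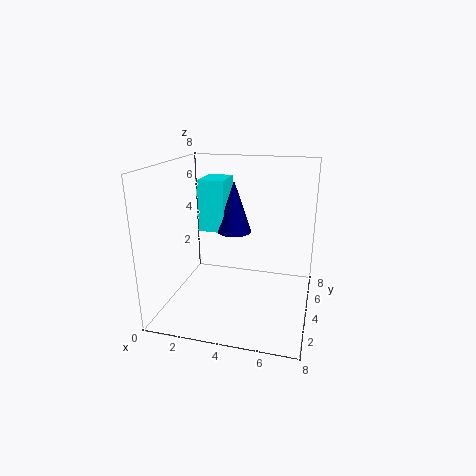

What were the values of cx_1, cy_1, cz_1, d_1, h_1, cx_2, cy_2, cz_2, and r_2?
cx_1 = 1.5
cy_1 = 4.5
cz_1 = 4
d_1 = 2
h_1 = 3
cx_2 = 3.5
cy_2 = 5
cz_2 = 4
r_2 = 1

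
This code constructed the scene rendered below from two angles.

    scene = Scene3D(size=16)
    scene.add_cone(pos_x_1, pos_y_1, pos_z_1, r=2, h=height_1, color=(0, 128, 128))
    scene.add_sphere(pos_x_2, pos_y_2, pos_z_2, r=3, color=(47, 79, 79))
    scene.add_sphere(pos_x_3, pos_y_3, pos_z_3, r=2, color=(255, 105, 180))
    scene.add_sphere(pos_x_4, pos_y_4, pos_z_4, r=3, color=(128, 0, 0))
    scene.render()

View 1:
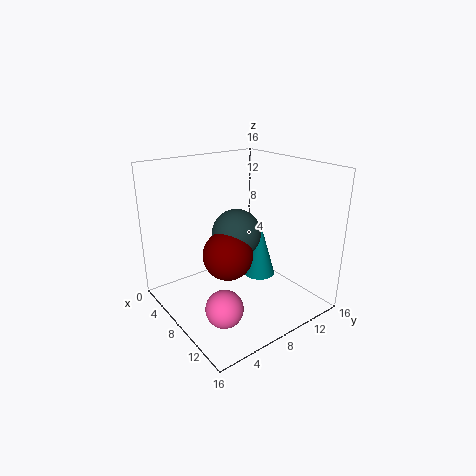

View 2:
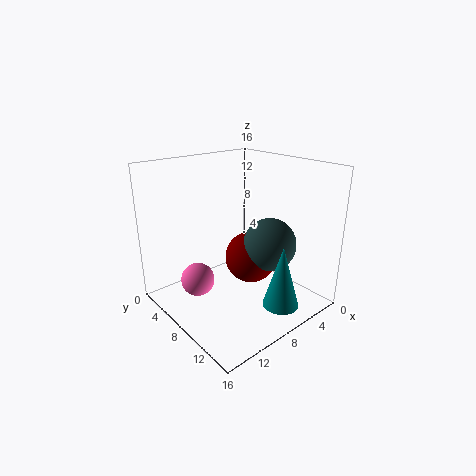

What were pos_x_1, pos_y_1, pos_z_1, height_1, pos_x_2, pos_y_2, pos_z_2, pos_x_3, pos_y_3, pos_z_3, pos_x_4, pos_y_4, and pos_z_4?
pos_x_1 = 6
pos_y_1 = 13
pos_z_1 = 1
height_1 = 7
pos_x_2 = 5
pos_y_2 = 10
pos_z_2 = 7
pos_x_3 = 11
pos_y_3 = 4
pos_z_3 = 2
pos_x_4 = 6
pos_y_4 = 8
pos_z_4 = 5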